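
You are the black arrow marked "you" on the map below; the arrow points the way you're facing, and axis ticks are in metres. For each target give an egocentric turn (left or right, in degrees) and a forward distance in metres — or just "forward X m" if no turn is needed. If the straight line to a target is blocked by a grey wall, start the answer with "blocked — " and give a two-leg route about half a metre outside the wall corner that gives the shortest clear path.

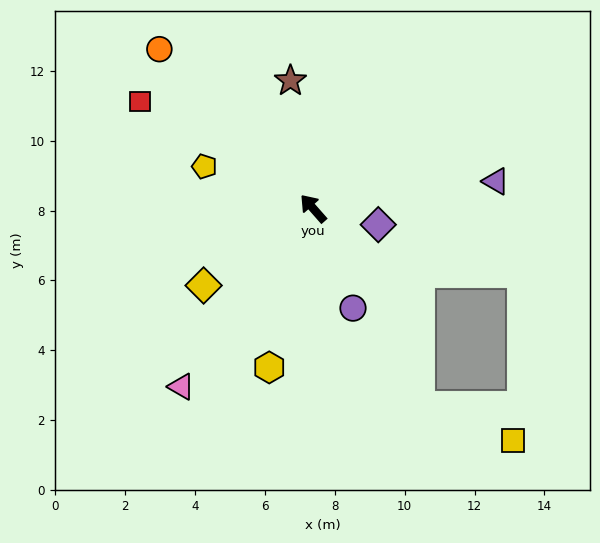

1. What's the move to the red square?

turn left 17°, forward 5.8 m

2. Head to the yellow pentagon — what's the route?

turn left 28°, forward 3.3 m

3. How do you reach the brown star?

turn right 31°, forward 3.7 m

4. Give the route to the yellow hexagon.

turn left 123°, forward 4.7 m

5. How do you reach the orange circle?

turn left 3°, forward 6.3 m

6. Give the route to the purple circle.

turn left 160°, forward 3.1 m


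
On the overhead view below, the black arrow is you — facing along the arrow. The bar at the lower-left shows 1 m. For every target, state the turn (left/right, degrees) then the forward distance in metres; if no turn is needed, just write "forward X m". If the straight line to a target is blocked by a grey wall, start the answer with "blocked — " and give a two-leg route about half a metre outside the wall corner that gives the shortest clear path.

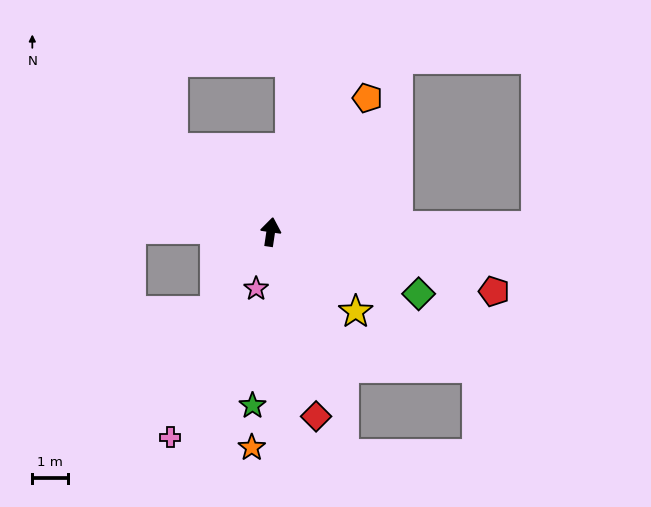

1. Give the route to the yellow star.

turn right 125°, forward 3.2 m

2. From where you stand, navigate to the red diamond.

turn right 158°, forward 5.3 m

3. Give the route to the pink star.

turn left 174°, forward 1.6 m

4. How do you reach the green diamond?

turn right 104°, forward 4.5 m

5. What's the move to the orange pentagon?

turn right 27°, forward 4.6 m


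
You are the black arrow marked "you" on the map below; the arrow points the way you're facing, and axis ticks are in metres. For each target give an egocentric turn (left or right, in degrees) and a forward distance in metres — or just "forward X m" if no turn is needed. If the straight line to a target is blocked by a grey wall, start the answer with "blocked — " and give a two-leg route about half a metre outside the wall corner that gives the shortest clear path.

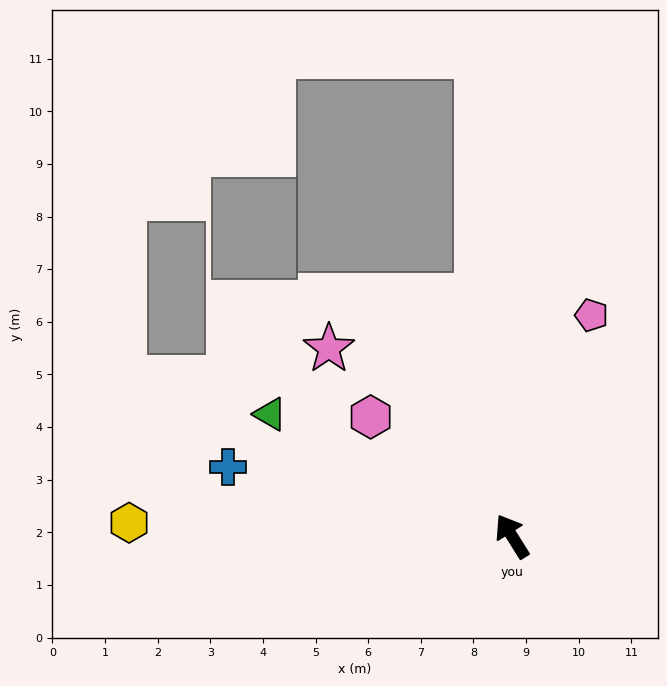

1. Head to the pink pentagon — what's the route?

turn right 52°, forward 4.5 m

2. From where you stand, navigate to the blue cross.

turn left 44°, forward 5.5 m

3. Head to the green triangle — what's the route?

turn left 31°, forward 5.2 m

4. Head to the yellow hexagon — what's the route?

turn left 56°, forward 7.3 m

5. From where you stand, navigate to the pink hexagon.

turn left 18°, forward 3.5 m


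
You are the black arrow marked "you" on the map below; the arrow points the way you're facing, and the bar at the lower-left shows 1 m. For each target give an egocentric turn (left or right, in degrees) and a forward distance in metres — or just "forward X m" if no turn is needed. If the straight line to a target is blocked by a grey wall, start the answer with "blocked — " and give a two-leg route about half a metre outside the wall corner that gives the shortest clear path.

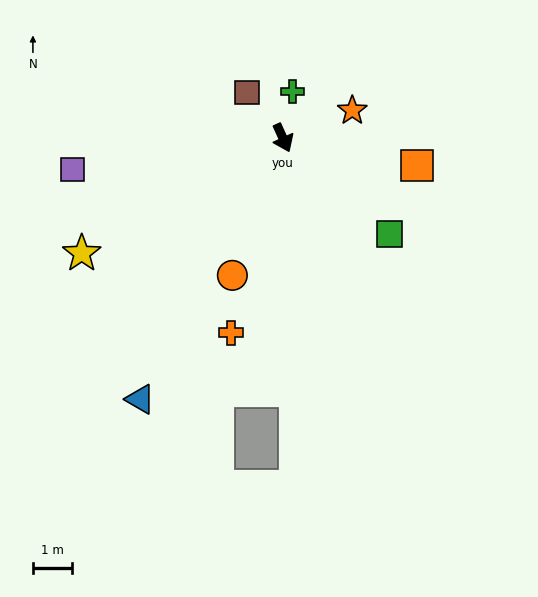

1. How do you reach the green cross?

turn left 144°, forward 1.2 m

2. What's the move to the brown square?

turn right 166°, forward 1.5 m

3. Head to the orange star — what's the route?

turn left 87°, forward 1.9 m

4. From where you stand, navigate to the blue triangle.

turn right 53°, forward 7.6 m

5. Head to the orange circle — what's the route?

turn right 45°, forward 3.8 m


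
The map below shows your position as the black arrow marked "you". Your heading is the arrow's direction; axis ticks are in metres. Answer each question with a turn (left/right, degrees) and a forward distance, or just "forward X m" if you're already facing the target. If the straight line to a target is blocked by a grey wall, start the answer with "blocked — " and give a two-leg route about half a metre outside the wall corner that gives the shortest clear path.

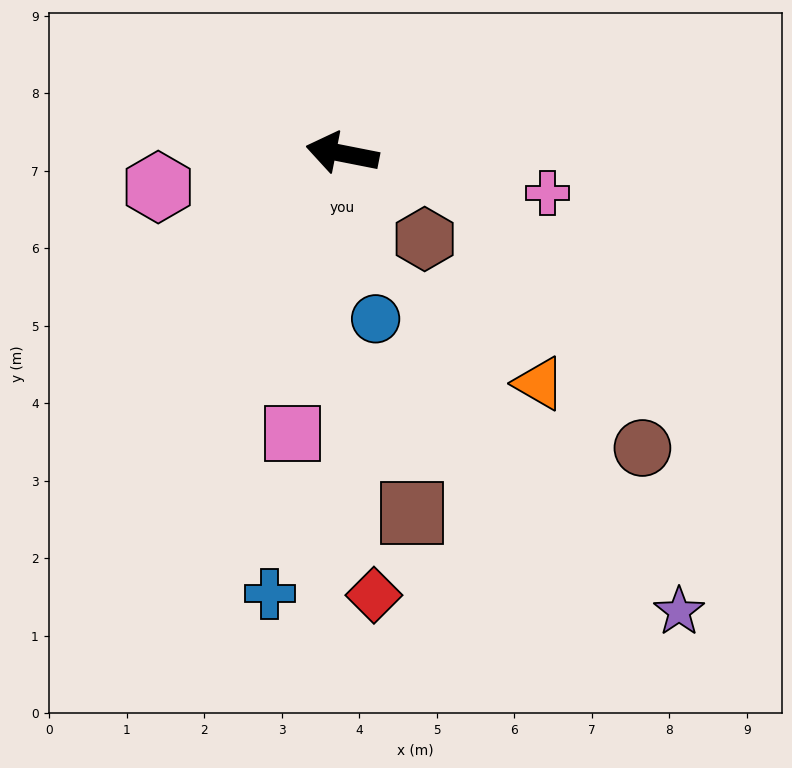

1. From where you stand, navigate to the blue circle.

turn left 113°, forward 2.2 m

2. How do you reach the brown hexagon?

turn left 145°, forward 1.5 m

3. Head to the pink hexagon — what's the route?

turn left 21°, forward 2.4 m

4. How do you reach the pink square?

turn left 91°, forward 3.7 m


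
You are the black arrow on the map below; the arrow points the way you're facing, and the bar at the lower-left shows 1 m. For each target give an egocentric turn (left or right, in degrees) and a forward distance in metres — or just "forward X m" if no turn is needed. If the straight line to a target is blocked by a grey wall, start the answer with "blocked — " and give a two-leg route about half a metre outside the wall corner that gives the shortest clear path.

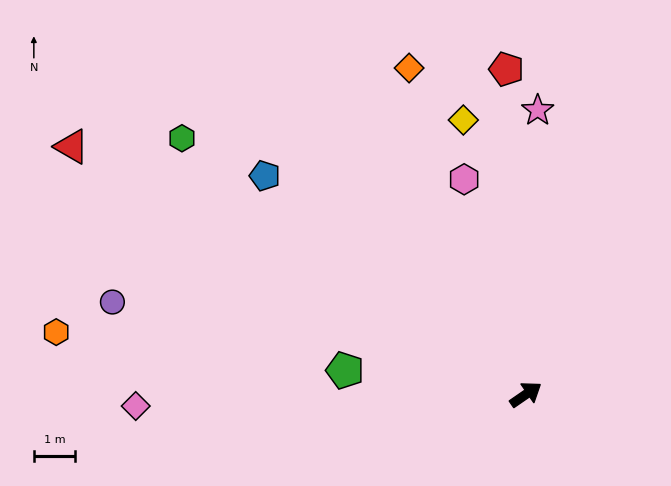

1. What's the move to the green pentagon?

turn left 138°, forward 4.4 m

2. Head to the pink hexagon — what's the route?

turn left 71°, forward 5.4 m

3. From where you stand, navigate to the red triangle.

turn left 117°, forward 12.5 m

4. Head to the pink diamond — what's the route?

turn left 147°, forward 9.4 m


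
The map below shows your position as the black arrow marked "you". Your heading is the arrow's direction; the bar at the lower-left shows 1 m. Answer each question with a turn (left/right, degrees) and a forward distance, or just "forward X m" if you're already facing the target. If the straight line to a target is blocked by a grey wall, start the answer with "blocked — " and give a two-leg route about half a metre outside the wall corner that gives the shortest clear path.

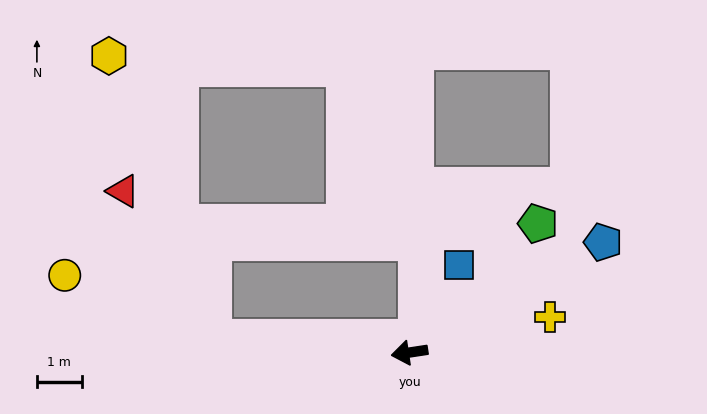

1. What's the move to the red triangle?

blocked — turn right 13°, forward 4.4 m, then turn right 54°, forward 3.8 m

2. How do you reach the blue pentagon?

turn right 159°, forward 4.9 m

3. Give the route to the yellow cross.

turn right 175°, forward 3.2 m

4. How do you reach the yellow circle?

blocked — turn right 13°, forward 4.4 m, then turn right 19°, forward 3.6 m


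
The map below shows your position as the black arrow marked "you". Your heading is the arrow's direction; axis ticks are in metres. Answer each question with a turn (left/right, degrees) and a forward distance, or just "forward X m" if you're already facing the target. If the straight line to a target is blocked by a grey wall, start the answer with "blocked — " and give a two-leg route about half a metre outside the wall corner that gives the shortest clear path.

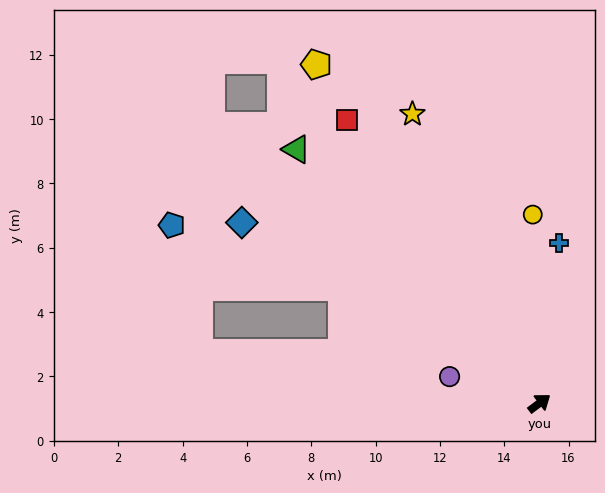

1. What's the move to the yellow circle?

turn left 55°, forward 5.9 m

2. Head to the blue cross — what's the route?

turn left 46°, forward 5.0 m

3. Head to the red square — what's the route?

turn left 87°, forward 10.6 m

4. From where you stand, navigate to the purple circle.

turn left 127°, forward 2.9 m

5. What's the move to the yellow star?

turn left 77°, forward 9.8 m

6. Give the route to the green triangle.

turn left 97°, forward 10.9 m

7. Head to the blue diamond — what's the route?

turn left 112°, forward 10.8 m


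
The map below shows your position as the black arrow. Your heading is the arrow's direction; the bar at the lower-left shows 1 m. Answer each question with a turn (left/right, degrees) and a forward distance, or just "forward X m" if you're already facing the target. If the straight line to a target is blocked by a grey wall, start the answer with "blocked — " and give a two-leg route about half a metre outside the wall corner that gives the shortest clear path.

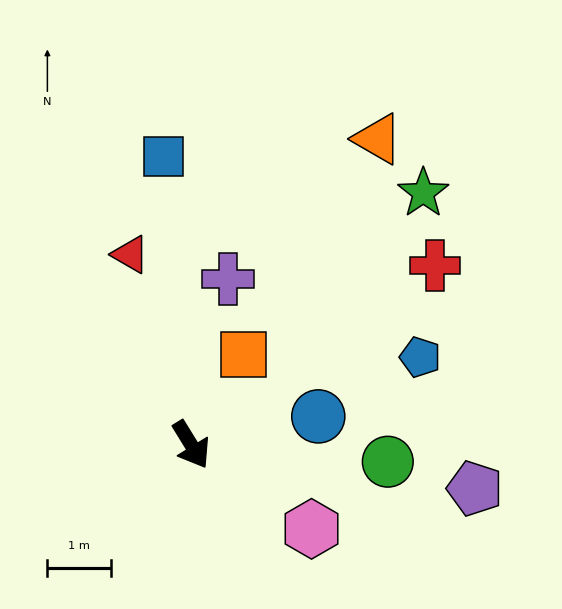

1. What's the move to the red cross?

turn left 95°, forward 4.7 m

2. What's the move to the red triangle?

turn left 166°, forward 3.1 m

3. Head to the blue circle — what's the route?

turn left 71°, forward 2.0 m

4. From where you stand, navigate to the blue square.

turn left 154°, forward 4.5 m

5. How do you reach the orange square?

turn left 118°, forward 1.6 m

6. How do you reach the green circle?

turn left 53°, forward 3.1 m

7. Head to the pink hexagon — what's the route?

turn left 23°, forward 2.3 m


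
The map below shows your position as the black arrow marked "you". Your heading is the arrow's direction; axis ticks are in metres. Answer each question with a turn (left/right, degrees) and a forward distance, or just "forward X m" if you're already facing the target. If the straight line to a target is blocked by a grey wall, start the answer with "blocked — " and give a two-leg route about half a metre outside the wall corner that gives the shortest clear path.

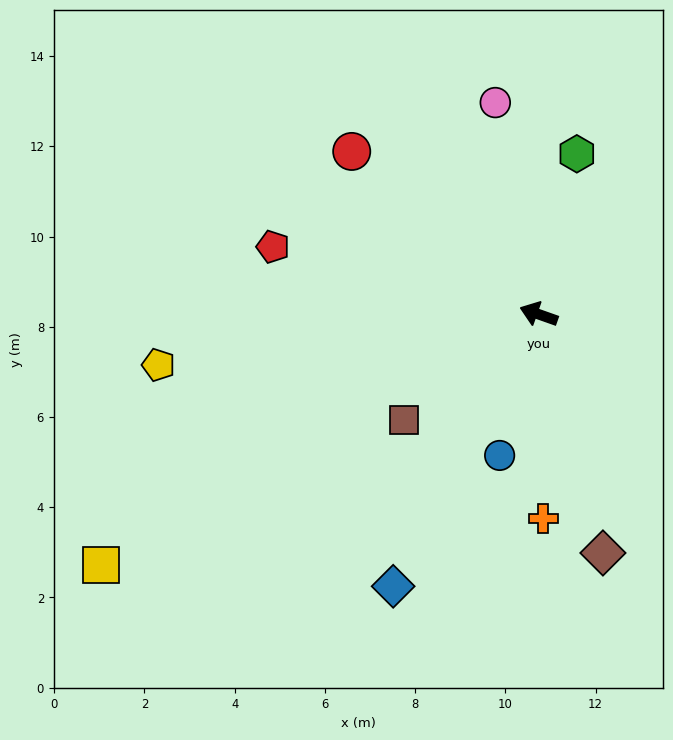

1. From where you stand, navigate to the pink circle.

turn right 59°, forward 4.8 m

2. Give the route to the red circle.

turn right 22°, forward 5.5 m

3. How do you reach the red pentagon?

turn left 5°, forward 6.1 m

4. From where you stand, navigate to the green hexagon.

turn right 84°, forward 3.7 m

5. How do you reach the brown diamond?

turn left 125°, forward 5.5 m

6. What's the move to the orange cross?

turn left 111°, forward 4.5 m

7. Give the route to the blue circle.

turn left 94°, forward 3.2 m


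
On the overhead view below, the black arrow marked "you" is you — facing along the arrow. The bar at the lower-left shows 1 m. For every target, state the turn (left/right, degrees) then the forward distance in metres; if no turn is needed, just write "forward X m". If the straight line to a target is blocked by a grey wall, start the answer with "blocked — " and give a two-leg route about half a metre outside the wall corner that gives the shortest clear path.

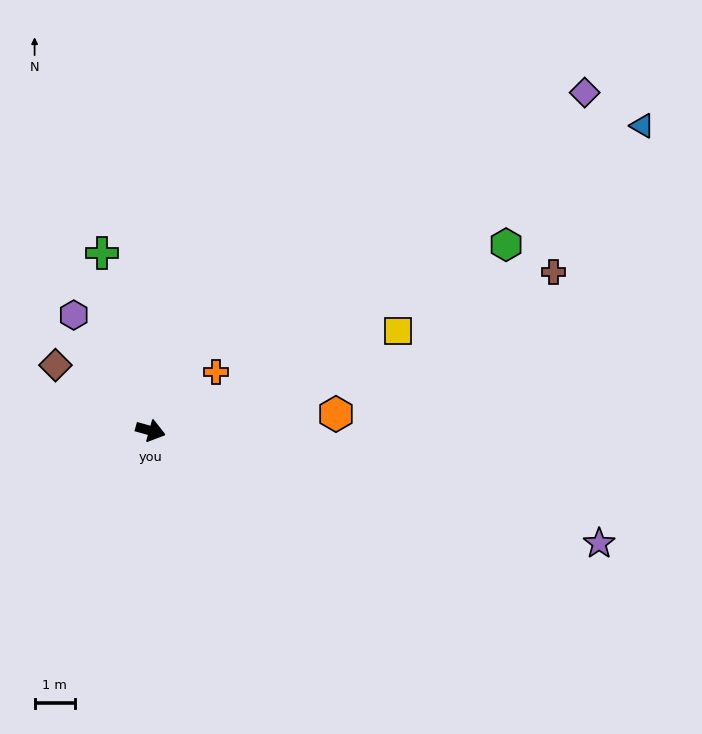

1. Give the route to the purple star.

forward 11.4 m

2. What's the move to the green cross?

turn left 121°, forward 4.5 m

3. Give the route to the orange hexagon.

turn left 21°, forward 4.6 m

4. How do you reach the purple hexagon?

turn left 139°, forward 3.4 m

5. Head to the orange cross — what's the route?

turn left 58°, forward 2.2 m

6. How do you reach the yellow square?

turn left 37°, forward 6.6 m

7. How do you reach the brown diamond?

turn left 161°, forward 2.8 m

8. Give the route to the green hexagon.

turn left 43°, forward 9.9 m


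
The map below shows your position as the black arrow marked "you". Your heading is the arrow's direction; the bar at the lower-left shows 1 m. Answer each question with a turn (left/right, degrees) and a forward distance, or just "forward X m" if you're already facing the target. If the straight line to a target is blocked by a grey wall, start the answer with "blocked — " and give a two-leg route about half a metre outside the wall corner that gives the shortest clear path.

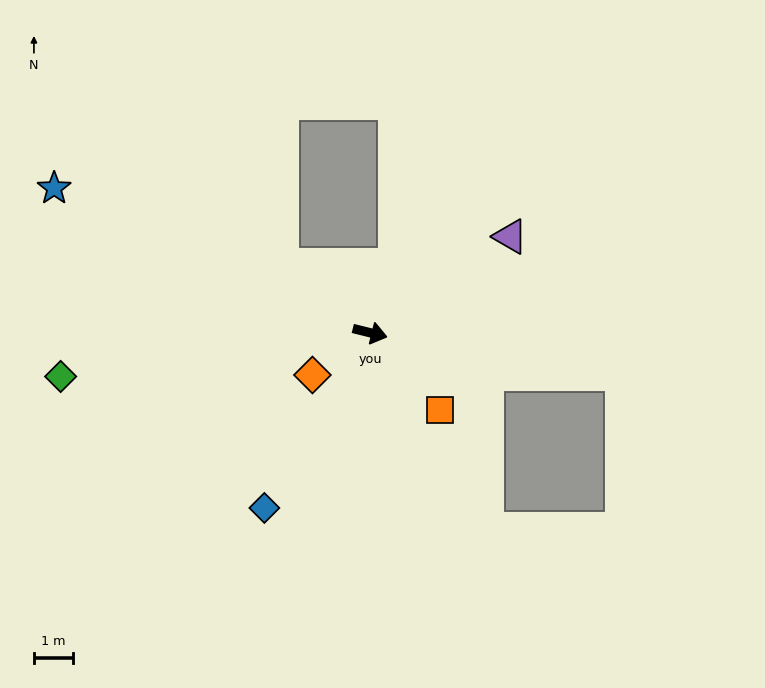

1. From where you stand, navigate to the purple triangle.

turn left 48°, forward 4.3 m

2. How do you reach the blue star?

turn left 169°, forward 8.8 m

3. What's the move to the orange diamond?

turn right 130°, forward 1.8 m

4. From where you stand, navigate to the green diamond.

turn right 158°, forward 7.9 m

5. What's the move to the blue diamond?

turn right 107°, forward 5.2 m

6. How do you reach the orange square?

turn right 34°, forward 2.6 m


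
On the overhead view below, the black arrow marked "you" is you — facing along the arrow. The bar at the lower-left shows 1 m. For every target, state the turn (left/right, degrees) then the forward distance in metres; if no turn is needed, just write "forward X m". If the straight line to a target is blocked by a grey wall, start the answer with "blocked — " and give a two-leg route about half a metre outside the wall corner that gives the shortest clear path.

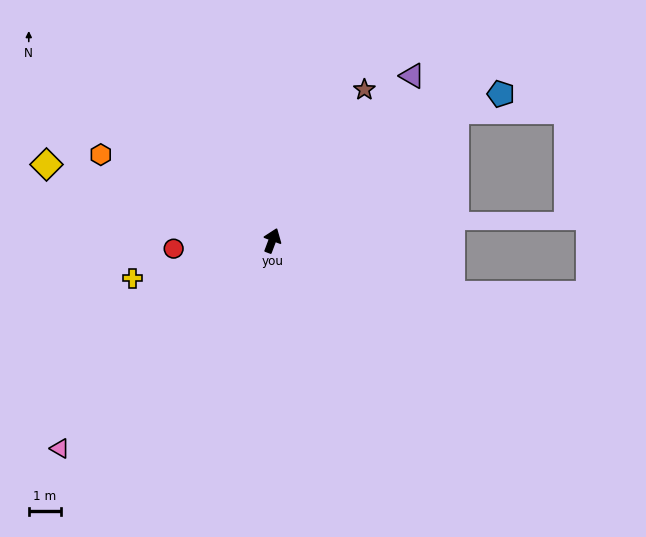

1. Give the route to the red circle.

turn left 115°, forward 3.1 m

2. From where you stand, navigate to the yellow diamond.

turn left 92°, forward 7.5 m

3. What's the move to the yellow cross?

turn left 126°, forward 4.5 m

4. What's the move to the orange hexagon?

turn left 84°, forward 6.0 m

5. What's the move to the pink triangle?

turn left 155°, forward 9.3 m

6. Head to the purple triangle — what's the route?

turn right 20°, forward 6.8 m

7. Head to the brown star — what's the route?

turn right 11°, forward 5.5 m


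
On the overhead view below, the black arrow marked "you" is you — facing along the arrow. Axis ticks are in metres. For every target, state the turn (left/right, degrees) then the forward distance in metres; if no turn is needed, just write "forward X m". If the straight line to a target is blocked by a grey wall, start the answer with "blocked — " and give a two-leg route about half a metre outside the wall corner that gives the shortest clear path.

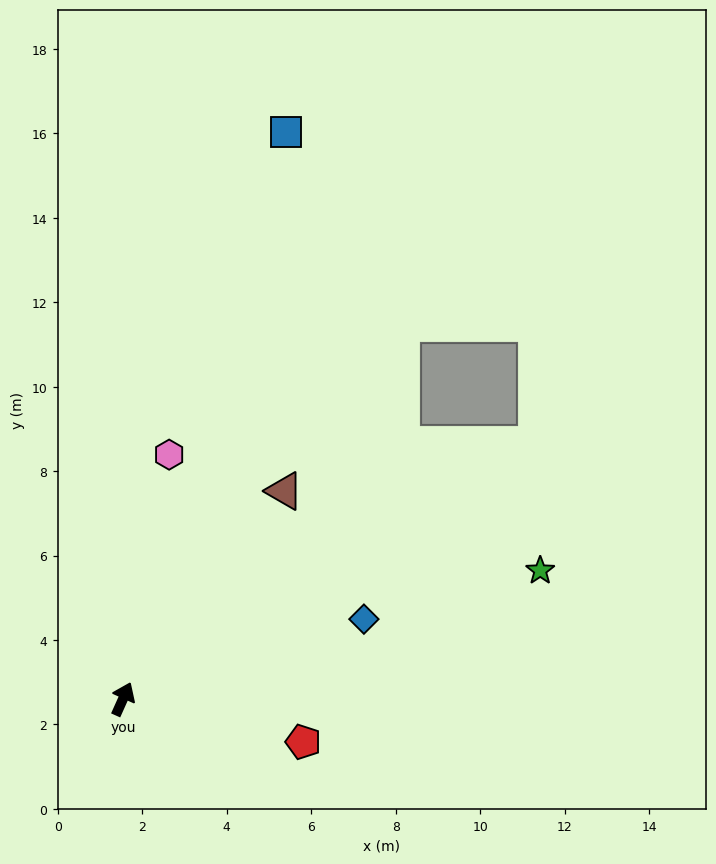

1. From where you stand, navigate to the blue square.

turn left 8°, forward 14.0 m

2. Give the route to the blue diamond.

turn right 48°, forward 6.0 m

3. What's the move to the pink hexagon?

turn left 13°, forward 5.9 m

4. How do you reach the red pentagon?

turn right 79°, forward 4.4 m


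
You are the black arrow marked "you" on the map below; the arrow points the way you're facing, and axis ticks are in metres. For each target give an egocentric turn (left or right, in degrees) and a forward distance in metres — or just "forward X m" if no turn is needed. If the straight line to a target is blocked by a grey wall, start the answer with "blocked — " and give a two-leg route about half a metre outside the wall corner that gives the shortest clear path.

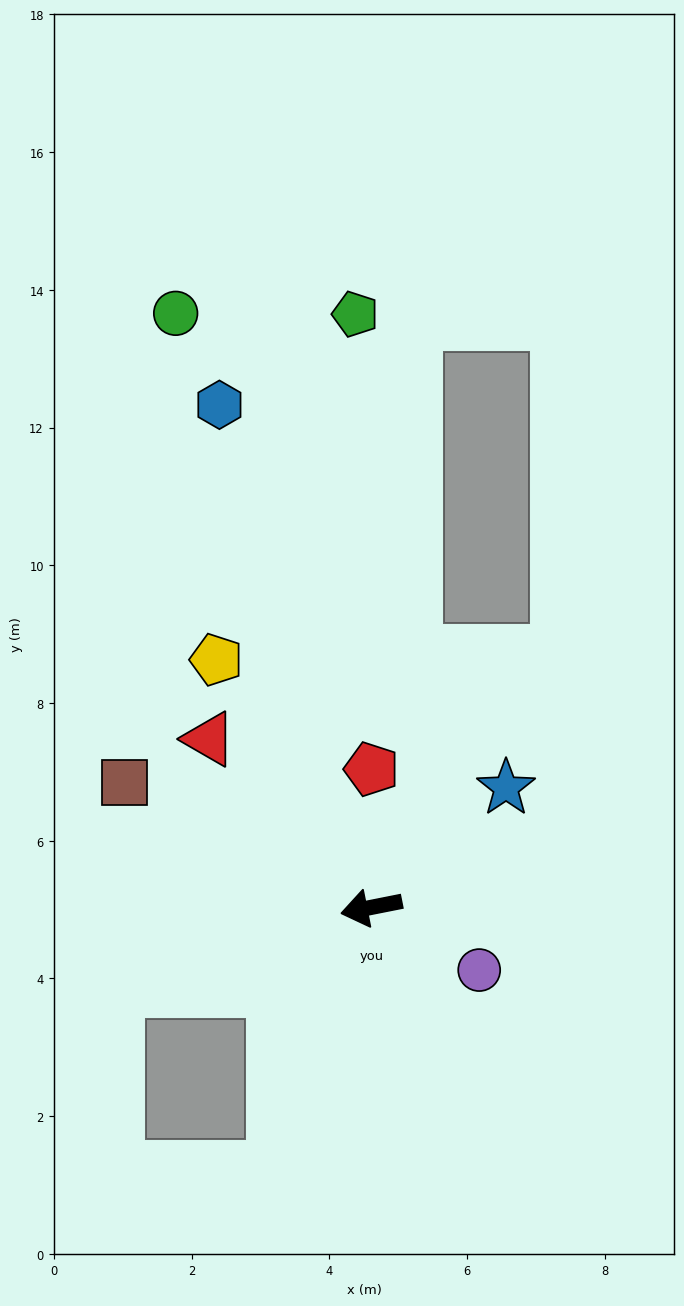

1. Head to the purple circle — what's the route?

turn left 139°, forward 1.8 m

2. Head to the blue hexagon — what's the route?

turn right 84°, forward 7.6 m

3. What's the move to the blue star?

turn right 150°, forward 2.6 m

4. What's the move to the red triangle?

turn right 57°, forward 3.4 m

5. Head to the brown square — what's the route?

turn right 38°, forward 4.0 m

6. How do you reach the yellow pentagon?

turn right 69°, forward 4.2 m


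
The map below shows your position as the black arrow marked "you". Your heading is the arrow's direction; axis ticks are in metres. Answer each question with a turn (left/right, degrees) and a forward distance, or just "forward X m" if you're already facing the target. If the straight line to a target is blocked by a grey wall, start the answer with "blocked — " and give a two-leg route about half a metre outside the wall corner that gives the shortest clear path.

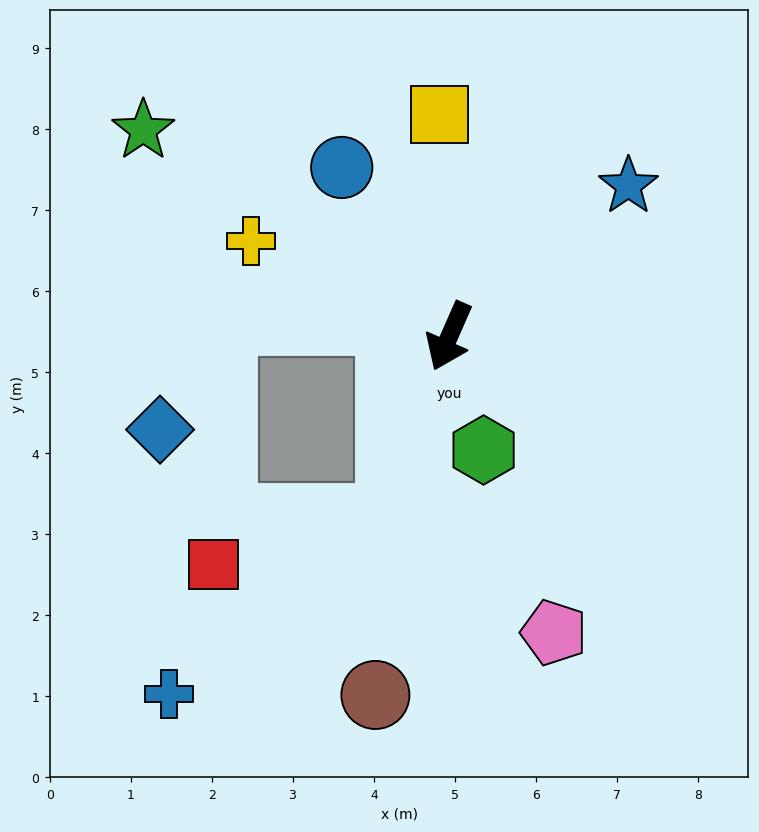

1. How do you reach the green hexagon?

turn left 41°, forward 1.5 m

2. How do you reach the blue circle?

turn right 124°, forward 2.5 m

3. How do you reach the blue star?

turn left 154°, forward 2.9 m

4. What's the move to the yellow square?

turn right 154°, forward 2.7 m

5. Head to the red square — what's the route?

blocked — turn left 6°, forward 2.4 m, then turn right 58°, forward 2.3 m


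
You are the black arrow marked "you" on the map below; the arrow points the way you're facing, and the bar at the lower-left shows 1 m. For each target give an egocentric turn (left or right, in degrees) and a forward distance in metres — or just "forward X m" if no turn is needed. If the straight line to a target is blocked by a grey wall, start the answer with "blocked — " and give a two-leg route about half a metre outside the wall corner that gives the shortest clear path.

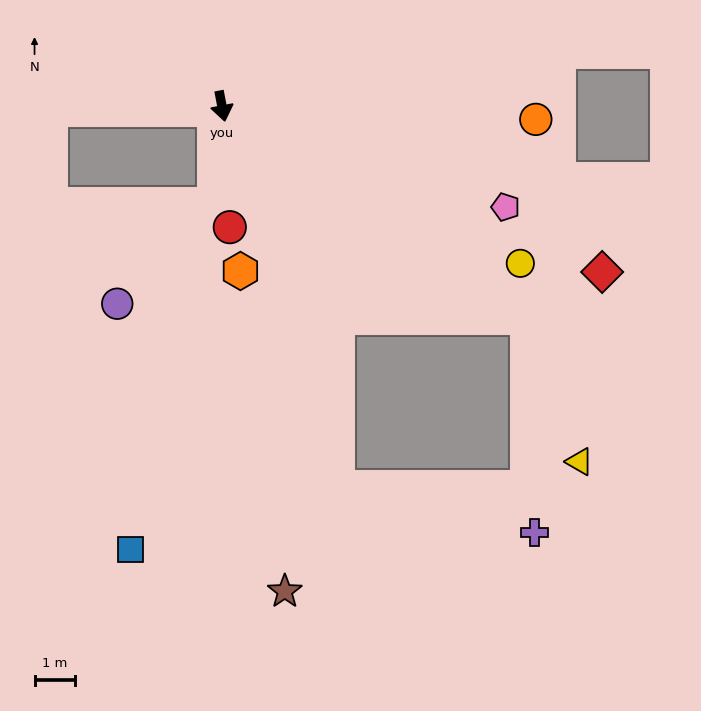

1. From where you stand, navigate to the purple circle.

blocked — turn right 15°, forward 2.5 m, then turn right 40°, forward 3.5 m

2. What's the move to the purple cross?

blocked — turn left 45°, forward 9.3 m, then turn right 54°, forward 5.4 m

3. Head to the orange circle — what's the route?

turn left 77°, forward 7.8 m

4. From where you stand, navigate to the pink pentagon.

turn left 60°, forward 7.5 m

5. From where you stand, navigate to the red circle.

turn right 7°, forward 3.0 m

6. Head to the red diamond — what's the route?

turn left 56°, forward 10.4 m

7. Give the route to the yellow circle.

turn left 51°, forward 8.4 m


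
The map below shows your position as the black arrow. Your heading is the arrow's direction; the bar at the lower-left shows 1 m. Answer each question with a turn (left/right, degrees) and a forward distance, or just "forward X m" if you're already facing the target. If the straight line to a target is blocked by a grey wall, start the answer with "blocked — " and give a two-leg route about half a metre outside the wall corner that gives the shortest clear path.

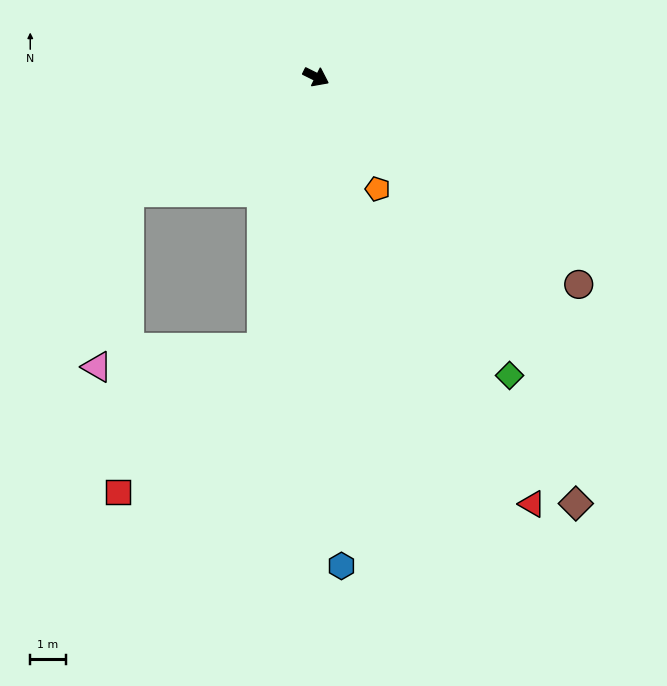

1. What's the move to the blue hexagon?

turn right 61°, forward 13.7 m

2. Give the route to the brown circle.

turn right 12°, forward 9.4 m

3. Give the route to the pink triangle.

blocked — turn right 122°, forward 6.2 m, then turn left 48°, forward 5.0 m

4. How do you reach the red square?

blocked — turn right 75°, forward 7.8 m, then turn right 34°, forward 5.7 m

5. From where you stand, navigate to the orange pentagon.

turn right 35°, forward 3.6 m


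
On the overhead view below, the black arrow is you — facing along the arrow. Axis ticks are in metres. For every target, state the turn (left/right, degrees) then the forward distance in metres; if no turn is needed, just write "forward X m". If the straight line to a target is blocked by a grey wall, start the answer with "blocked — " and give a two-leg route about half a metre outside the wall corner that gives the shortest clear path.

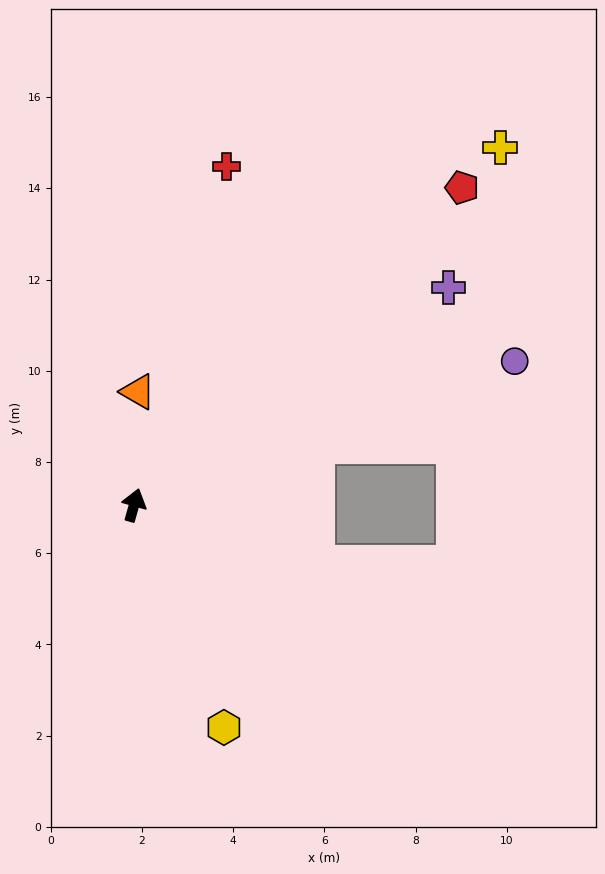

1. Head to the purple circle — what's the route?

turn right 54°, forward 8.9 m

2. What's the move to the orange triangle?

turn left 14°, forward 2.5 m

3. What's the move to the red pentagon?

turn right 30°, forward 10.0 m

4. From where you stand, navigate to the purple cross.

turn right 40°, forward 8.4 m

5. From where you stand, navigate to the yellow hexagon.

turn right 142°, forward 5.3 m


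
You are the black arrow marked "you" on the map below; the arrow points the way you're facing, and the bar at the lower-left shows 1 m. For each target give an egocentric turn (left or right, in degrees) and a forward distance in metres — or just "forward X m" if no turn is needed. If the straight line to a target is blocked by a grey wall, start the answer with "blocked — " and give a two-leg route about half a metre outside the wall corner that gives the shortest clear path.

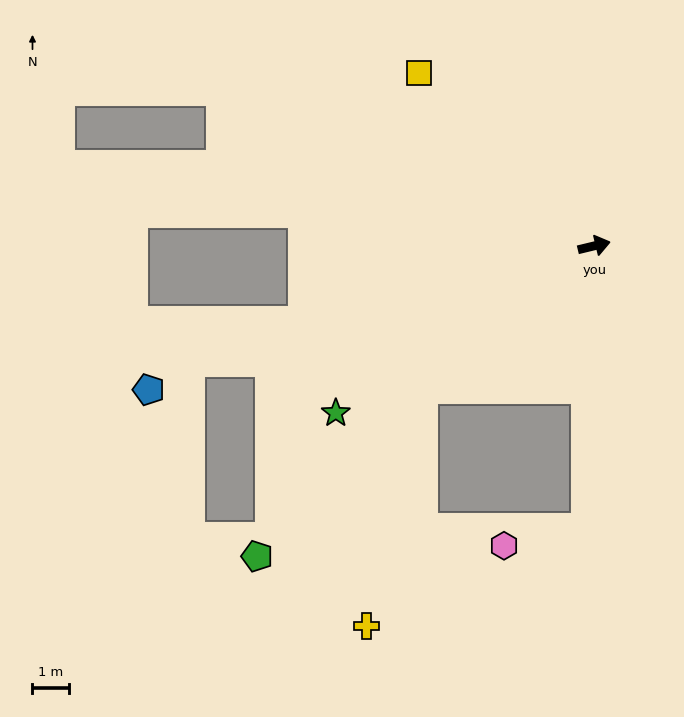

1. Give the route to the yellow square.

turn left 122°, forward 6.7 m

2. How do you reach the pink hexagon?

blocked — turn right 105°, forward 7.7 m, then turn right 77°, forward 2.3 m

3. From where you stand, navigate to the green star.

turn right 161°, forward 8.3 m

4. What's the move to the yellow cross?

blocked — turn right 154°, forward 6.0 m, then turn left 37°, forward 6.6 m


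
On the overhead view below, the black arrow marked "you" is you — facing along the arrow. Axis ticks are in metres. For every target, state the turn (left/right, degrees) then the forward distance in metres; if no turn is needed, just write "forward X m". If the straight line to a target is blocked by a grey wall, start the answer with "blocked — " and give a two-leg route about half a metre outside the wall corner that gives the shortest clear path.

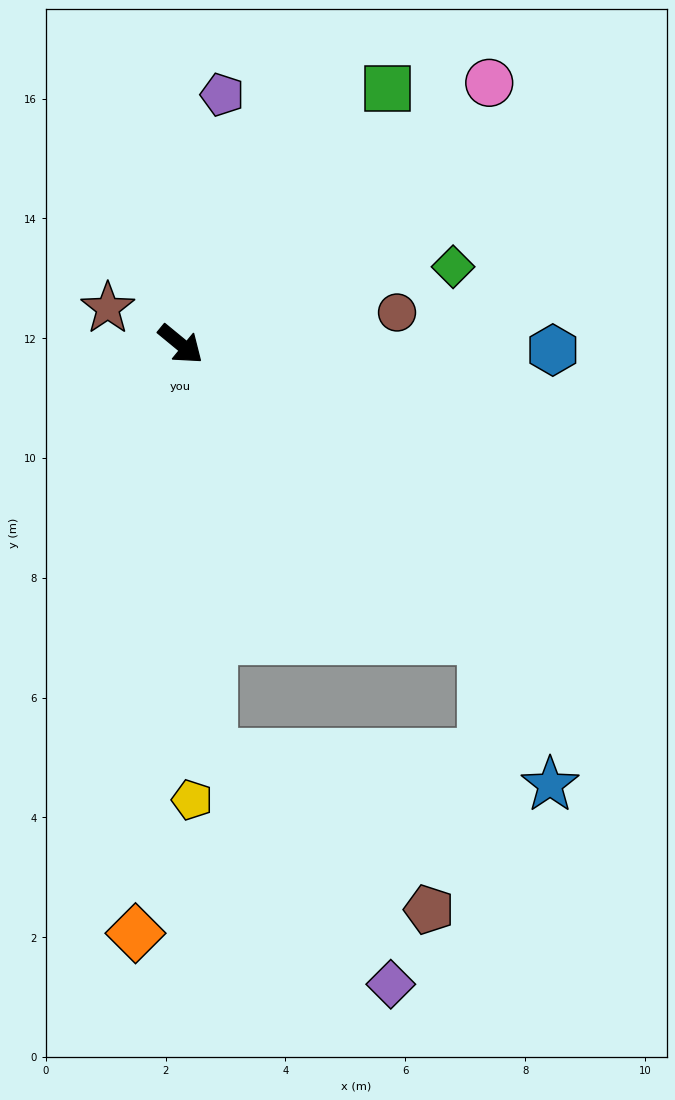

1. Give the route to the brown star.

turn right 167°, forward 1.4 m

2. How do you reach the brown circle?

turn left 48°, forward 3.7 m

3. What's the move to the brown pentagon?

blocked — turn right 46°, forward 6.9 m, then turn left 50°, forward 4.5 m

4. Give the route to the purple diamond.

blocked — turn right 46°, forward 6.9 m, then turn left 33°, forward 4.9 m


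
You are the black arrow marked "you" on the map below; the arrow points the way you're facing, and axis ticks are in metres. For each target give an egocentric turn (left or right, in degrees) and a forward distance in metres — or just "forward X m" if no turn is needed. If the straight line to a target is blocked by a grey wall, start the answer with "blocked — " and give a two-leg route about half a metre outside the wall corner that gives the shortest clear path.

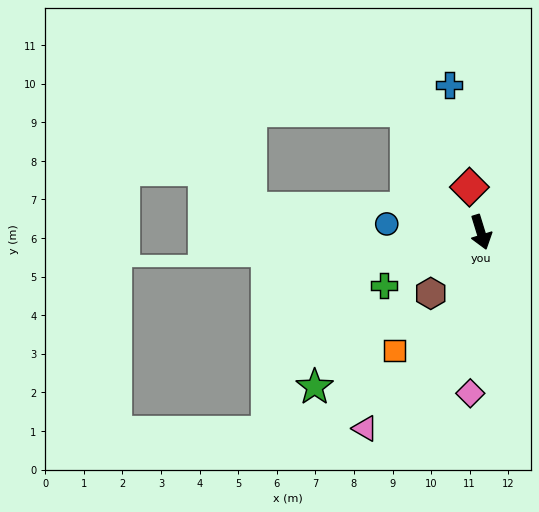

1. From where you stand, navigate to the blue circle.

turn right 112°, forward 2.4 m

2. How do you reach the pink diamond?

turn right 21°, forward 4.2 m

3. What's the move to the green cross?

turn right 78°, forward 2.9 m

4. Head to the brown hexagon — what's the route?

turn right 56°, forward 2.0 m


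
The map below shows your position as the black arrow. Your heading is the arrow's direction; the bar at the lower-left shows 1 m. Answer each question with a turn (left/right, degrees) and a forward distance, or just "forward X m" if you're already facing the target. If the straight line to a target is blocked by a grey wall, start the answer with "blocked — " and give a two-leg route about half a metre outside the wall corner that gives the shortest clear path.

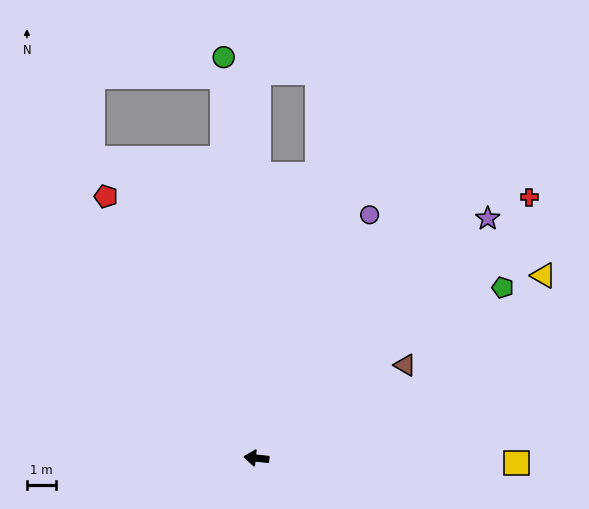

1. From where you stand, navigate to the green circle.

turn right 79°, forward 13.6 m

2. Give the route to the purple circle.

turn right 109°, forward 9.1 m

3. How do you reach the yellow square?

turn right 175°, forward 8.8 m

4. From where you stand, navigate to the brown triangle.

turn right 142°, forward 5.9 m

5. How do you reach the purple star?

turn right 128°, forward 11.3 m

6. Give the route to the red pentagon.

turn right 54°, forward 10.2 m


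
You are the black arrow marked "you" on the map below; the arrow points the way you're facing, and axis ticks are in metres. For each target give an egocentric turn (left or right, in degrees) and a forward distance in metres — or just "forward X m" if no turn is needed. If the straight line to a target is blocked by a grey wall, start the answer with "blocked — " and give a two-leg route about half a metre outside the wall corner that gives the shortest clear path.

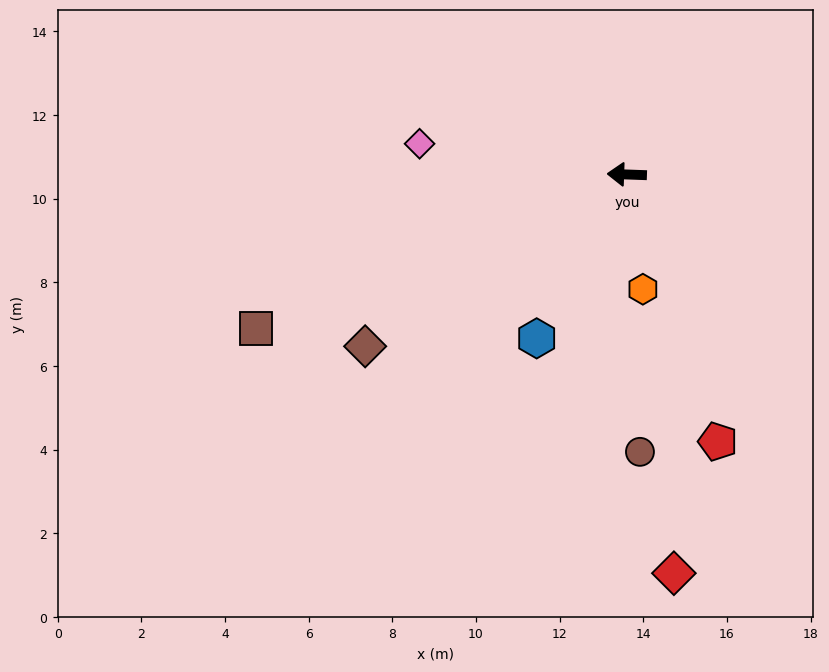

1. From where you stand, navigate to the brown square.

turn left 25°, forward 9.6 m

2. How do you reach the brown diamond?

turn left 35°, forward 7.5 m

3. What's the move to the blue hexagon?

turn left 63°, forward 4.5 m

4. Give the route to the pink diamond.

turn right 6°, forward 5.0 m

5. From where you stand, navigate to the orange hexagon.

turn left 100°, forward 2.8 m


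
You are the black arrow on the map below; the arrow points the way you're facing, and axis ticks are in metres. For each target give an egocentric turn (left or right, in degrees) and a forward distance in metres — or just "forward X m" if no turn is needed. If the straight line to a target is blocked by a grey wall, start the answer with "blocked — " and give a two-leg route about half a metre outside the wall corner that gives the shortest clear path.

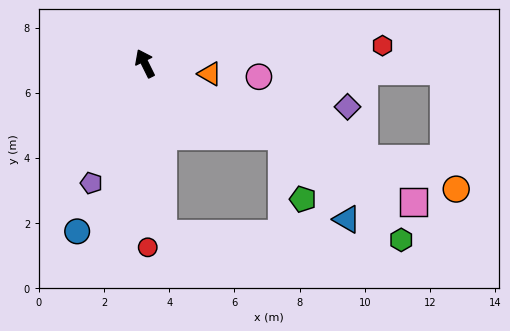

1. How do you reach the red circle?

turn left 155°, forward 5.6 m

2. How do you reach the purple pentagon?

turn left 130°, forward 4.0 m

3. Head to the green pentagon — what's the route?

blocked — turn right 144°, forward 4.8 m, then turn right 44°, forward 2.0 m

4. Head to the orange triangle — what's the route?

turn right 125°, forward 2.0 m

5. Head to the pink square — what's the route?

turn right 144°, forward 9.3 m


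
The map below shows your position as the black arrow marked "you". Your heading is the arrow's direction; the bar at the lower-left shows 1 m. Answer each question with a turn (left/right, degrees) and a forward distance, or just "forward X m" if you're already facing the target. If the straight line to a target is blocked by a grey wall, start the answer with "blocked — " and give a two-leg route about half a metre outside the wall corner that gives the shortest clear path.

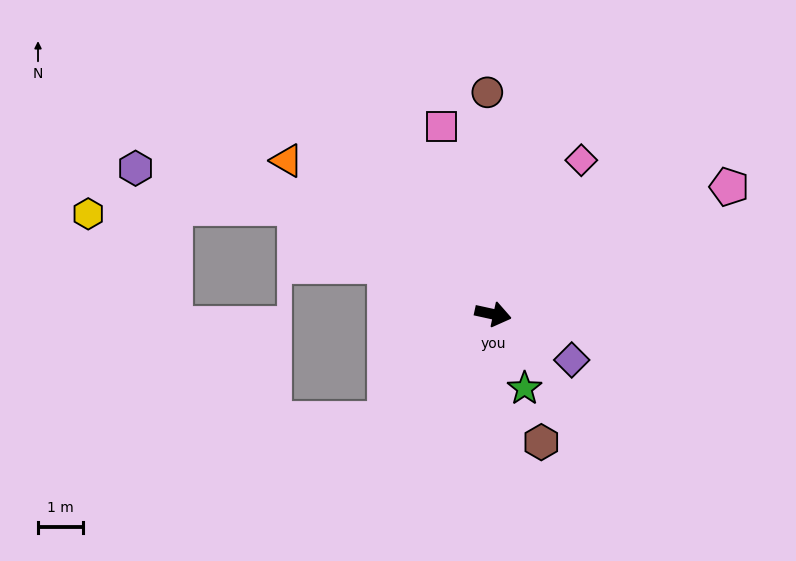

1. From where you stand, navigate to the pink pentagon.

turn left 41°, forward 6.0 m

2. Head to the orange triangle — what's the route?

turn left 156°, forward 5.7 m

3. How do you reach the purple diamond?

turn right 18°, forward 2.0 m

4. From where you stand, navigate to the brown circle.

turn left 104°, forward 4.9 m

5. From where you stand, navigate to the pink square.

turn left 118°, forward 4.3 m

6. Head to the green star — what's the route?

turn right 55°, forward 1.8 m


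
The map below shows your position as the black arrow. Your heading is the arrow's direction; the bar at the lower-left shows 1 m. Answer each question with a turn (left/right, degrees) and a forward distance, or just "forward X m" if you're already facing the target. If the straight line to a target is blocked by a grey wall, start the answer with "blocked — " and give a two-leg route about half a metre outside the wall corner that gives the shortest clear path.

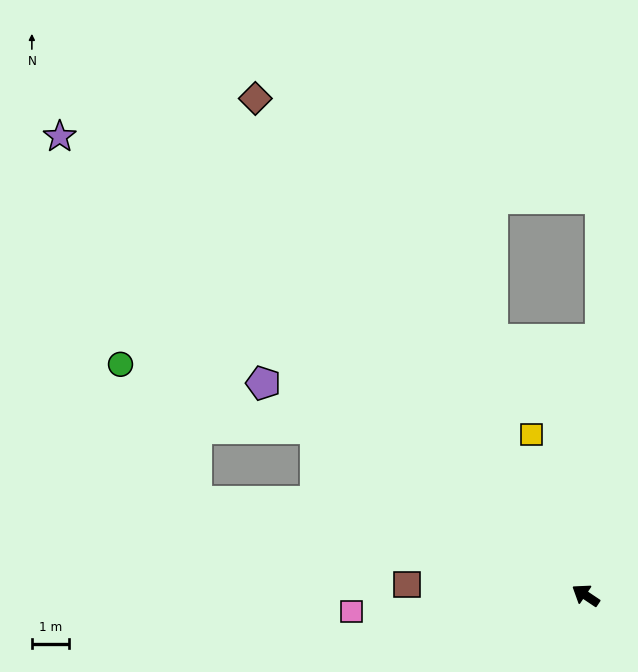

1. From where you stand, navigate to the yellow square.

turn right 38°, forward 4.6 m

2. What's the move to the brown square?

turn left 30°, forward 4.8 m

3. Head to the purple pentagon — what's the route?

forward 10.4 m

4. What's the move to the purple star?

turn right 7°, forward 18.8 m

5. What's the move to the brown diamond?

turn right 23°, forward 16.1 m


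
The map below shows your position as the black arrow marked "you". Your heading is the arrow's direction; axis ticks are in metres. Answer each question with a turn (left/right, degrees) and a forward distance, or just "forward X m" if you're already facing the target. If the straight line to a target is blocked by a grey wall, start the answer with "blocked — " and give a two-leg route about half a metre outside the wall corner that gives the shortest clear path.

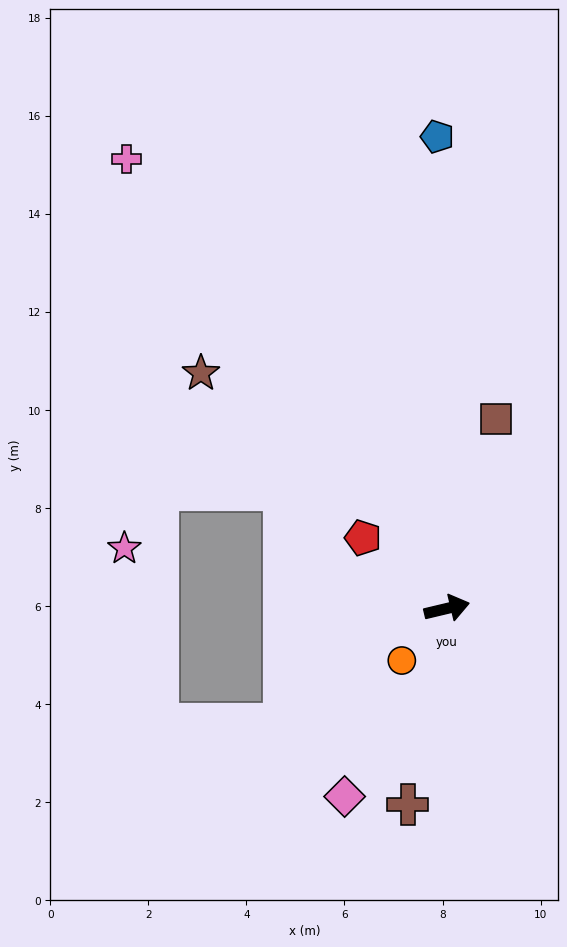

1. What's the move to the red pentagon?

turn left 126°, forward 2.2 m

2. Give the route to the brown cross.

turn right 115°, forward 4.1 m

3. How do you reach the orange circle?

turn right 144°, forward 1.4 m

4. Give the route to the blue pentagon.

turn left 78°, forward 9.6 m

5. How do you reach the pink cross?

turn left 112°, forward 11.3 m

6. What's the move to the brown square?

turn left 62°, forward 4.0 m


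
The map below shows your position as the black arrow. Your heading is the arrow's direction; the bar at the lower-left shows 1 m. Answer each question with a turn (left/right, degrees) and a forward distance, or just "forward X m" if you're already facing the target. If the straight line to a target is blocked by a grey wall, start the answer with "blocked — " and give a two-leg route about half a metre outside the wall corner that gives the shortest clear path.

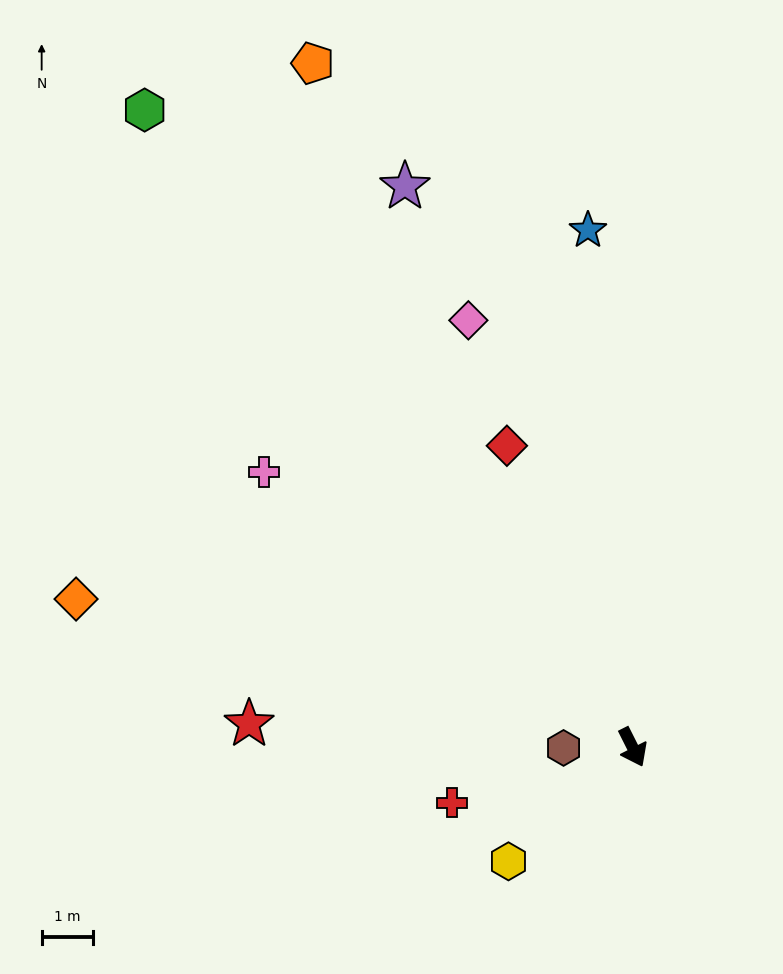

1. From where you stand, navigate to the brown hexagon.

turn right 116°, forward 1.4 m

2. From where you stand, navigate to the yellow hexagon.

turn right 74°, forward 3.3 m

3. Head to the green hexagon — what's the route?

turn right 169°, forward 15.7 m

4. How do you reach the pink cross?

turn right 153°, forward 9.0 m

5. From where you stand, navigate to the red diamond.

turn left 176°, forward 6.4 m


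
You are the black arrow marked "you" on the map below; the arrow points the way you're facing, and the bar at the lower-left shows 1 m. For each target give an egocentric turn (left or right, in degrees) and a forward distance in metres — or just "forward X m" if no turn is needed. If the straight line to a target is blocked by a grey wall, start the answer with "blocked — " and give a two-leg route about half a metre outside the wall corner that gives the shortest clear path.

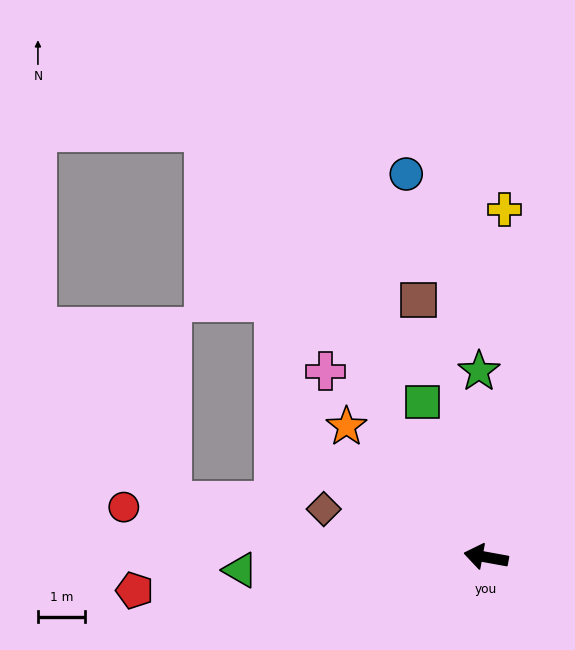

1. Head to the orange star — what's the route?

turn right 33°, forward 4.1 m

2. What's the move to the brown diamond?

turn right 6°, forward 3.6 m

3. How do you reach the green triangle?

turn left 13°, forward 5.2 m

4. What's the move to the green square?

turn right 57°, forward 3.6 m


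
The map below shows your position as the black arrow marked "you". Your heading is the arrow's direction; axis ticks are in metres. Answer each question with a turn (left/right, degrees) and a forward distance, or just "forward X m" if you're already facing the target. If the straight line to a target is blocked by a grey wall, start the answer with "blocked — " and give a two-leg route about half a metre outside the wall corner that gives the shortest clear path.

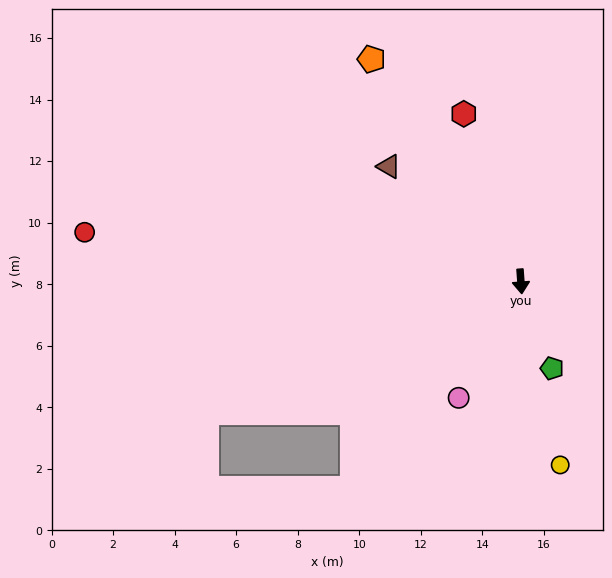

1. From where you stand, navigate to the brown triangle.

turn right 135°, forward 5.7 m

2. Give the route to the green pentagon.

turn left 16°, forward 3.0 m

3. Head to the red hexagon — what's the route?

turn right 165°, forward 5.8 m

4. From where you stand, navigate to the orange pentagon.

turn right 150°, forward 8.7 m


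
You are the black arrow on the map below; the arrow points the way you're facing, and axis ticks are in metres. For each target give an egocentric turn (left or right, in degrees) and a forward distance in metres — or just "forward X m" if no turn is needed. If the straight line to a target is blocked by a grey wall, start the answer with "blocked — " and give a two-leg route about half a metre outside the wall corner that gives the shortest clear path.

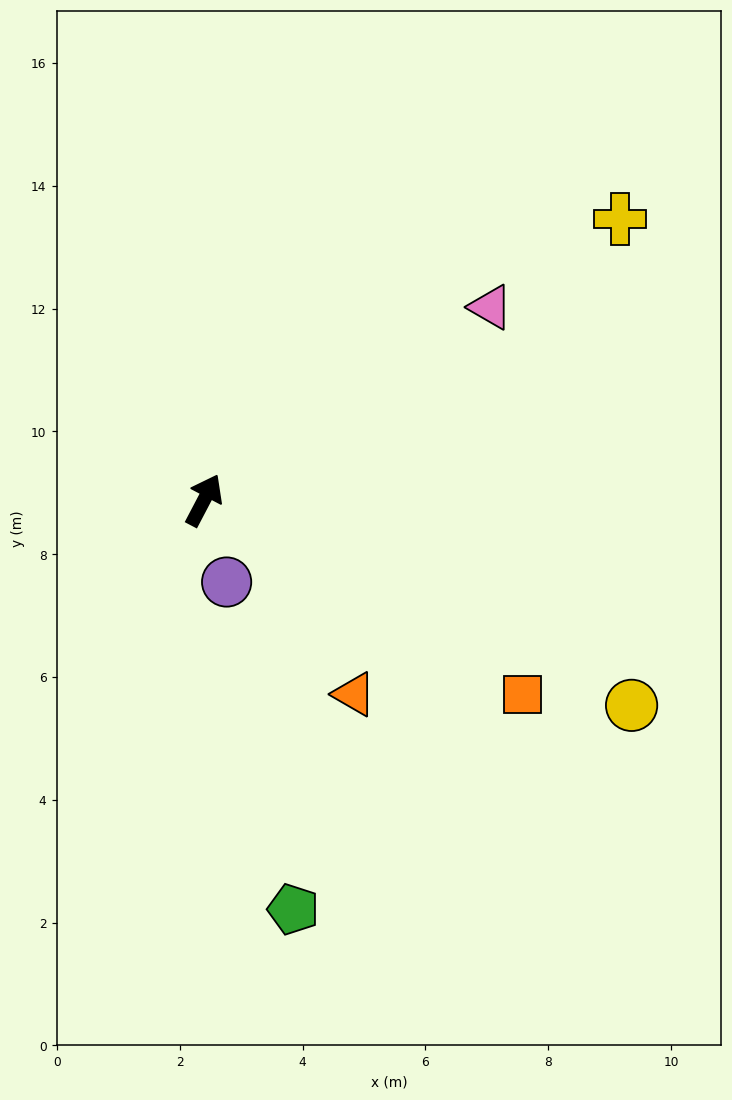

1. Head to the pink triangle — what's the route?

turn right 28°, forward 5.6 m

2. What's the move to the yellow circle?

turn right 88°, forward 7.7 m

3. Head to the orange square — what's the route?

turn right 94°, forward 6.1 m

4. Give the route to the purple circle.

turn right 137°, forward 1.4 m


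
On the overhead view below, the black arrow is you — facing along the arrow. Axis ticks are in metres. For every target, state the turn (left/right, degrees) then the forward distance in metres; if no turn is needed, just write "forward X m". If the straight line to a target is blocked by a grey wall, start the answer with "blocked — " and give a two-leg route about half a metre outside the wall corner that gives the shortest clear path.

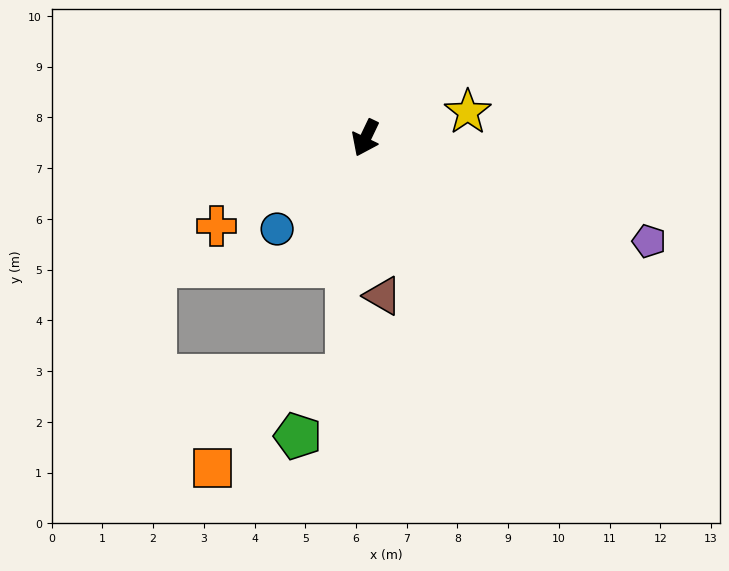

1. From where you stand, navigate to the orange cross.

turn right 34°, forward 3.4 m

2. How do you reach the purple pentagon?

turn left 96°, forward 5.9 m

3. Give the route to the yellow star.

turn left 130°, forward 2.1 m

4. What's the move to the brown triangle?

turn left 32°, forward 3.1 m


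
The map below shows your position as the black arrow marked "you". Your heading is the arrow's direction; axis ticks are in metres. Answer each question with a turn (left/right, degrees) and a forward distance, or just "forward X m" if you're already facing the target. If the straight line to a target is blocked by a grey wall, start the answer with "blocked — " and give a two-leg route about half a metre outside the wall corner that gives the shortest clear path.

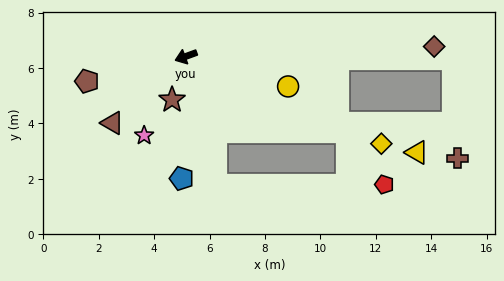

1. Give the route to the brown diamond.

turn left 162°, forward 9.0 m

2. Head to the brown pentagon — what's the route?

turn right 6°, forward 3.7 m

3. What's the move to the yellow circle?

turn left 144°, forward 3.8 m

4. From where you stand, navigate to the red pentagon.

blocked — turn left 135°, forward 6.4 m, then turn right 30°, forward 2.3 m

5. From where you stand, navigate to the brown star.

turn left 52°, forward 1.6 m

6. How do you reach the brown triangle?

turn left 22°, forward 3.6 m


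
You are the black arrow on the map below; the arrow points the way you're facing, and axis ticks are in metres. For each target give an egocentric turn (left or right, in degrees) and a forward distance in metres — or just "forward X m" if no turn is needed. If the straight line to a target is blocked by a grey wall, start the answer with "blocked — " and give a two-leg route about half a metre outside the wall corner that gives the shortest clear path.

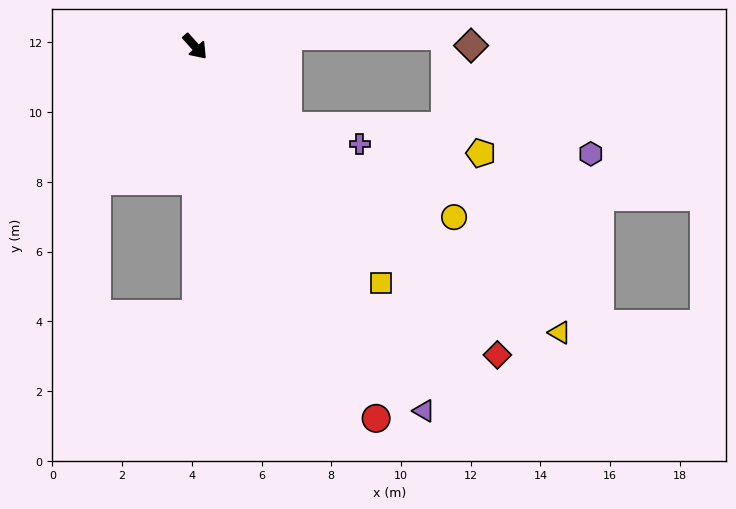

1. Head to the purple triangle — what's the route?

turn right 10°, forward 12.3 m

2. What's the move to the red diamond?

turn left 3°, forward 12.4 m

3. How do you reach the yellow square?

turn right 4°, forward 8.6 m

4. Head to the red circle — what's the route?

turn right 16°, forward 11.9 m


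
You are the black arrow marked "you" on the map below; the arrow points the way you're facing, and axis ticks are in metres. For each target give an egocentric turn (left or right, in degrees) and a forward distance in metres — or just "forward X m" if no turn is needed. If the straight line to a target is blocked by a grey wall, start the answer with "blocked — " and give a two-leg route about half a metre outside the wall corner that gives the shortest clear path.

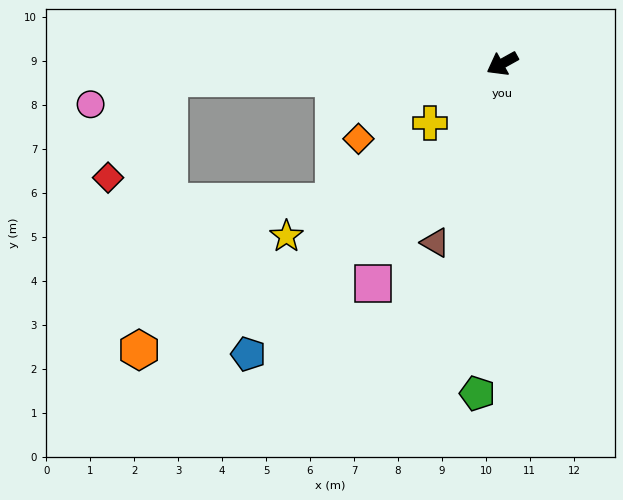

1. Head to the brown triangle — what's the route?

turn left 40°, forward 4.3 m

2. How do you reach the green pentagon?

turn left 57°, forward 7.5 m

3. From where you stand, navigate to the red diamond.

blocked — turn right 27°, forward 7.6 m, then turn left 57°, forward 2.7 m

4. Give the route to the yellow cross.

turn left 10°, forward 2.1 m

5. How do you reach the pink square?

turn left 31°, forward 5.8 m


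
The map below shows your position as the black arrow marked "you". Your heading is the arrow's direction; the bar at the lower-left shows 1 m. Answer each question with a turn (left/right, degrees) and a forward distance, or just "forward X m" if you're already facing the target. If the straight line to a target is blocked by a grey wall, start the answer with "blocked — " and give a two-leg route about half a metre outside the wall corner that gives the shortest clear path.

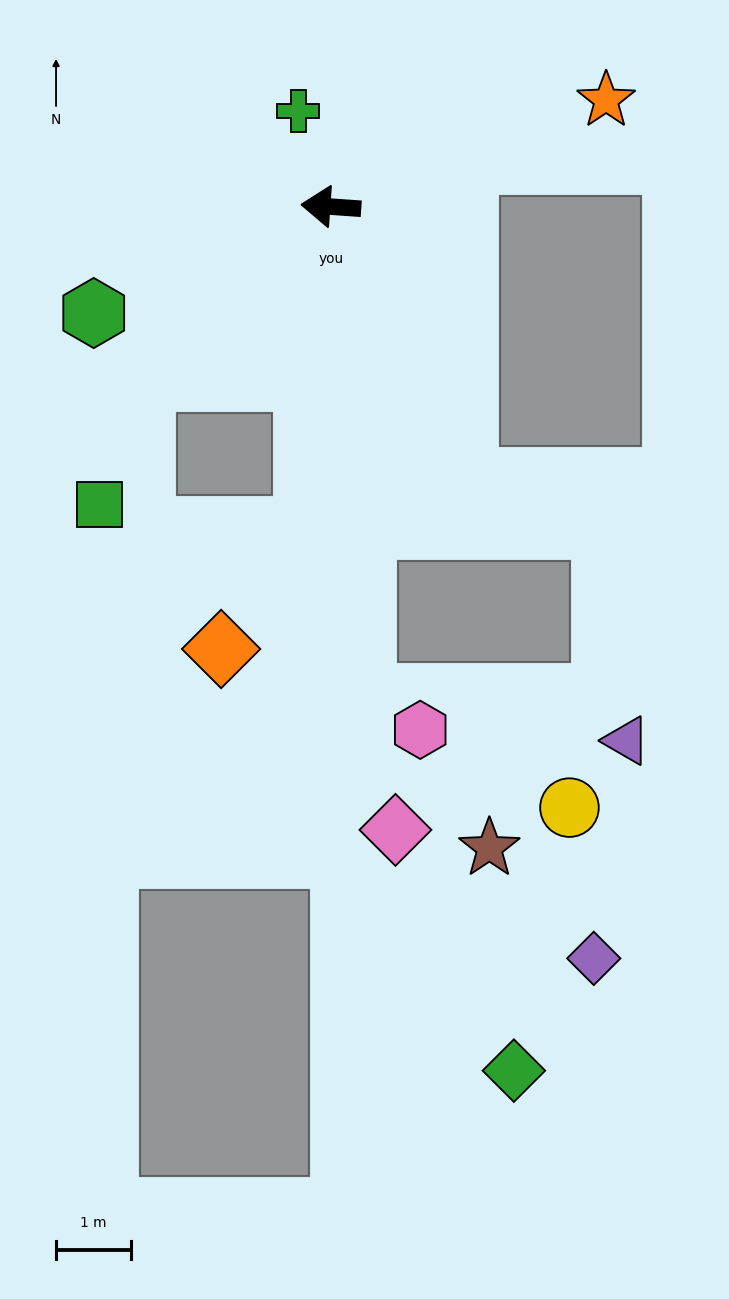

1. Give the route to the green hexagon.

turn left 28°, forward 3.5 m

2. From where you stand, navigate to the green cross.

turn right 67°, forward 1.3 m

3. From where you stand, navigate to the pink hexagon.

blocked — turn left 98°, forward 6.5 m, then turn left 55°, forward 0.9 m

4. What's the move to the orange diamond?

blocked — turn left 89°, forward 4.3 m, then turn right 30°, forward 2.0 m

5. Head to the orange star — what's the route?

turn right 155°, forward 3.9 m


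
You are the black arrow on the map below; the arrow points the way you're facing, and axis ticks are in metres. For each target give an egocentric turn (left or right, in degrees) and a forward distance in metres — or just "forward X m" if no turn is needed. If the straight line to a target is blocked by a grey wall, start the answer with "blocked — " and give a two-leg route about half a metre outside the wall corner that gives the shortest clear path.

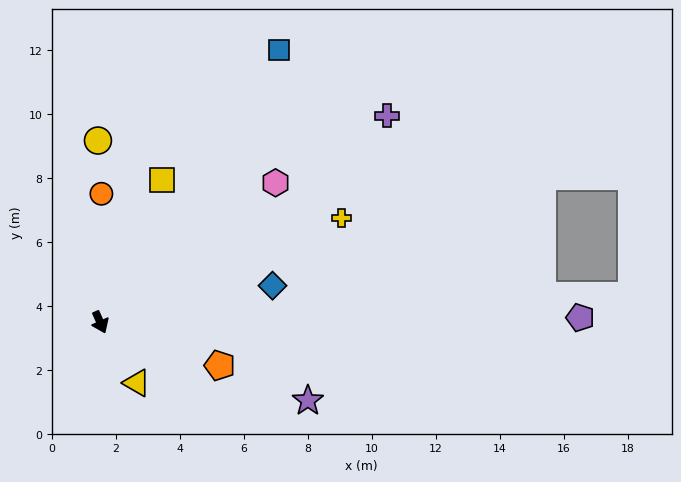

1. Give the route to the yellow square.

turn left 133°, forward 4.8 m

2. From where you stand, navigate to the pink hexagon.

turn left 105°, forward 7.0 m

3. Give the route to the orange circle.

turn left 156°, forward 4.0 m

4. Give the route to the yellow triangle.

turn left 7°, forward 2.2 m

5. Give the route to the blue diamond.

turn left 78°, forward 5.5 m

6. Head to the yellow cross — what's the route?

turn left 89°, forward 8.2 m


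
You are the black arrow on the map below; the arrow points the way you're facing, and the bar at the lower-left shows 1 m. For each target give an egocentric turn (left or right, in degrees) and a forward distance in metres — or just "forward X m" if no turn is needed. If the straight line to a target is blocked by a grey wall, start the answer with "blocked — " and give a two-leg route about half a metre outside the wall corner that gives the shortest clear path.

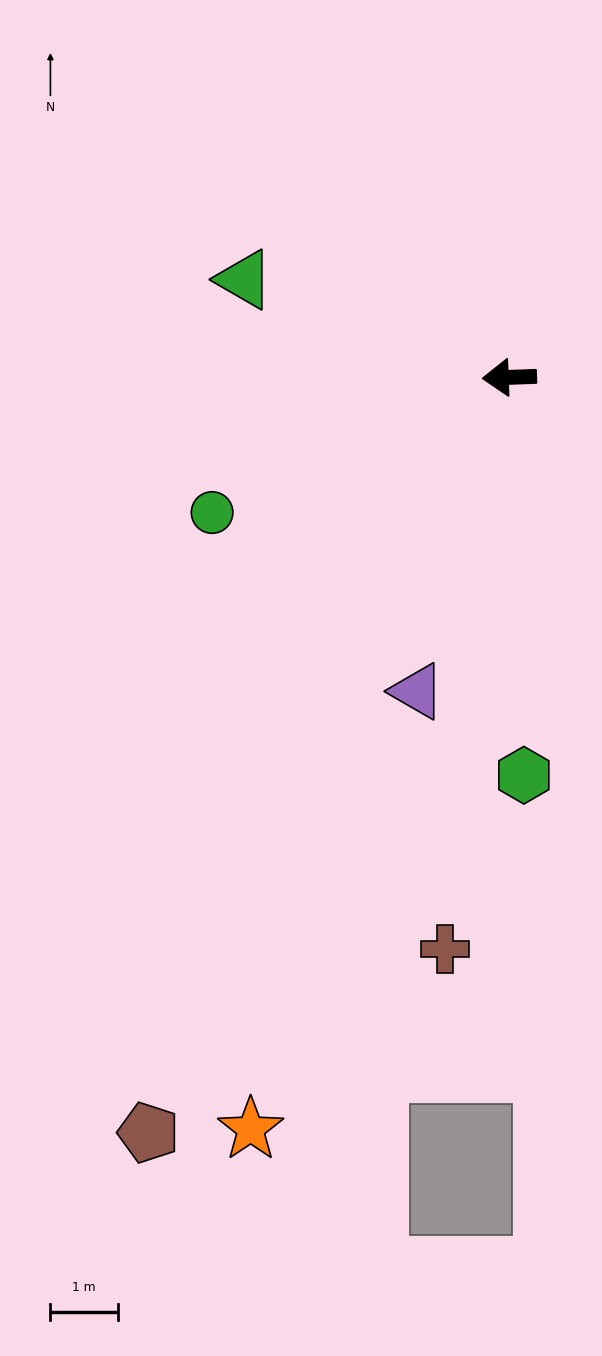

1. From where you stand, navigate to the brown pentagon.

turn left 62°, forward 12.4 m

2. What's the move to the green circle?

turn left 22°, forward 4.8 m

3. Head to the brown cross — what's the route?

turn left 81°, forward 8.5 m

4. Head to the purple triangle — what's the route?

turn left 71°, forward 4.8 m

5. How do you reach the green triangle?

turn right 22°, forward 4.2 m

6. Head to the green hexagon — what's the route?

turn left 90°, forward 5.9 m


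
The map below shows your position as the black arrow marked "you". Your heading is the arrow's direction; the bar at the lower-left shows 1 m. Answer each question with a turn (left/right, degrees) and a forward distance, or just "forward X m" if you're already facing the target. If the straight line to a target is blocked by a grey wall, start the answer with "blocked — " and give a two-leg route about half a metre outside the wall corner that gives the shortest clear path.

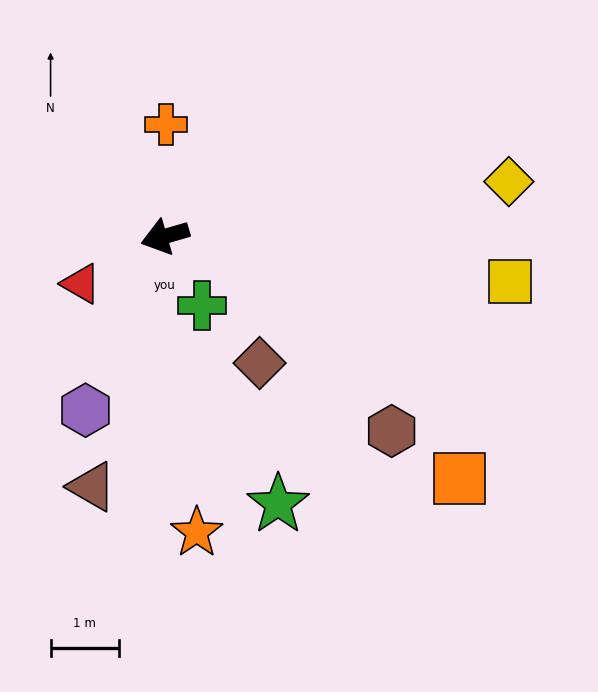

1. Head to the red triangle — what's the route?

turn left 13°, forward 1.4 m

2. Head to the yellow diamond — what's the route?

turn left 173°, forward 5.1 m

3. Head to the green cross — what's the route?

turn left 102°, forward 1.1 m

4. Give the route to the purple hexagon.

turn left 49°, forward 2.8 m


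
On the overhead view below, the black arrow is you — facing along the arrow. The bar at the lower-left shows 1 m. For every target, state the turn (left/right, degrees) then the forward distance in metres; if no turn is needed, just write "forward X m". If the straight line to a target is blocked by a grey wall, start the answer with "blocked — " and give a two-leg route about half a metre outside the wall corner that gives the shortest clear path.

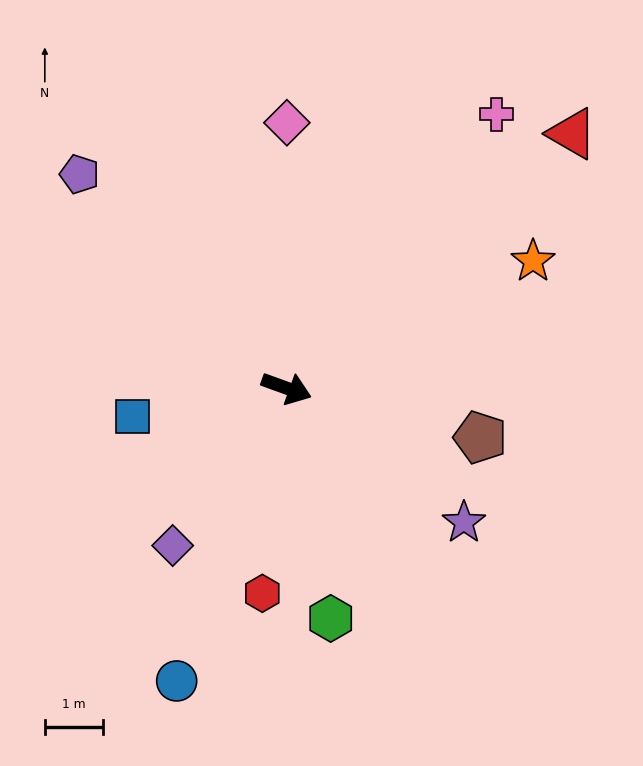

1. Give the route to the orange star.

turn left 47°, forward 4.7 m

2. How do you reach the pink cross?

turn left 72°, forward 5.9 m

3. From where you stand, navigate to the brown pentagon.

turn left 6°, forward 3.4 m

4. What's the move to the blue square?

turn right 150°, forward 2.7 m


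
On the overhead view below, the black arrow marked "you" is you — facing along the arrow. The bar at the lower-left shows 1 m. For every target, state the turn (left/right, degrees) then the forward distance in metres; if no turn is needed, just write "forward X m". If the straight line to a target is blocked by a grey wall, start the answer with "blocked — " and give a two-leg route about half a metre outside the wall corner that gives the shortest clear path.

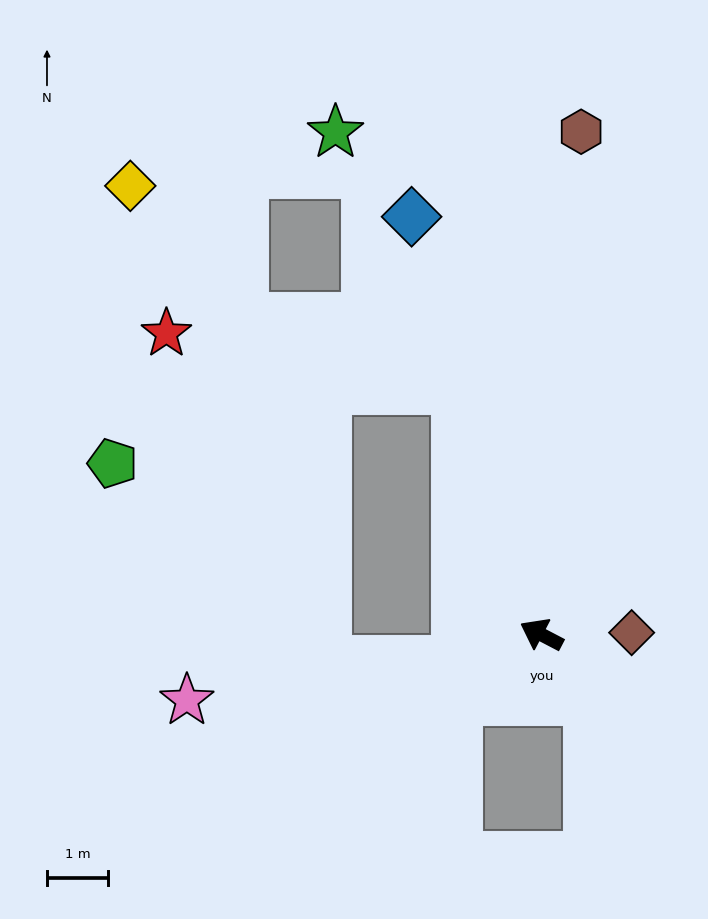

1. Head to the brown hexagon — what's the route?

turn right 67°, forward 8.3 m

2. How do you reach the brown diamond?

turn right 151°, forward 1.5 m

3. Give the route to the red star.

blocked — turn right 44°, forward 4.3 m, then turn left 61°, forward 4.9 m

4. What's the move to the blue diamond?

turn right 45°, forward 7.2 m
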